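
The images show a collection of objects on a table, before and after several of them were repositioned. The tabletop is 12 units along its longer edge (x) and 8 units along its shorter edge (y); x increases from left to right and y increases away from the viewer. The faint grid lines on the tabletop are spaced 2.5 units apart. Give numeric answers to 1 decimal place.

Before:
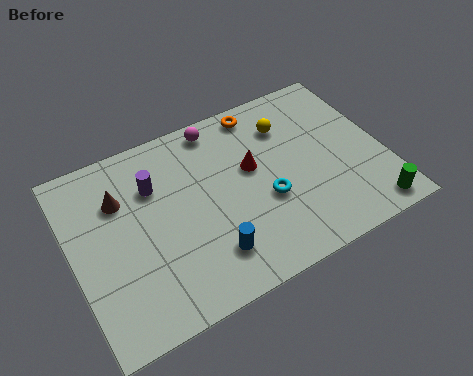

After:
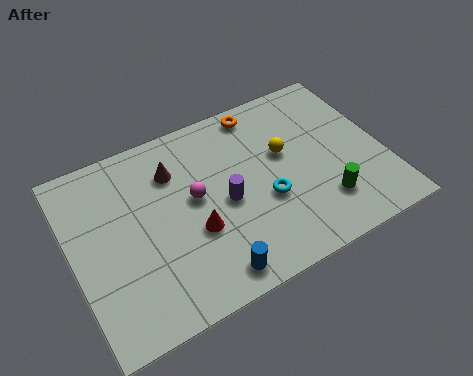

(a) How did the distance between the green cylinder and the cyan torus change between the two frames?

-1.9

They were about 4.3 units apart before and 2.4 after — 1.9 units closer together.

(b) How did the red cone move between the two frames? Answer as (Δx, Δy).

(-2.5, -1.7)

The red cone started near (7.0, 4.7) and ended near (4.5, 3.0).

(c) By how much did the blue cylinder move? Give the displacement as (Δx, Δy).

(-0.1, -0.8)

From the two frames, the blue cylinder sits at roughly (4.9, 1.8) before and (4.8, 1.0) after.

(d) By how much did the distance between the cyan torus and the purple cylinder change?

-3.1

Before: roughly 4.7 units apart; after: 1.6. That's 3.1 units closer together.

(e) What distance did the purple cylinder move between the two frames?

3.1

From (3.3, 5.6) to (5.8, 3.7), the purple cylinder covered √(2.5² + 1.9²) ≈ 3.1 units.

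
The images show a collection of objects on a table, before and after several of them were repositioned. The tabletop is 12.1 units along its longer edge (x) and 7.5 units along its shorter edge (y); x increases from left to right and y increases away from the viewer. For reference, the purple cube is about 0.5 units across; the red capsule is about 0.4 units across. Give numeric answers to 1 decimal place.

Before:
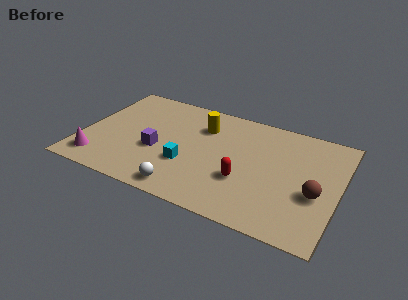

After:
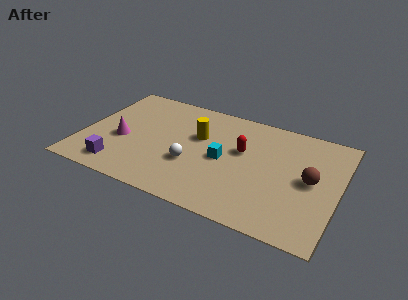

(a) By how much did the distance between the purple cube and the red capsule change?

+2.2

They were about 4.2 units apart before and 6.4 after — 2.2 units further apart.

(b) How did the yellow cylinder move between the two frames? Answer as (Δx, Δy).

(-0.1, -0.8)

The yellow cylinder started near (5.5, 5.5) and ended near (5.4, 4.7).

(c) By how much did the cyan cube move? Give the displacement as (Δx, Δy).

(1.6, 1.0)

The cyan cube was at about (5.1, 2.6) and moved to about (6.7, 3.6).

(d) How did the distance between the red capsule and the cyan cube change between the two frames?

-1.5

They were about 2.7 units apart before and 1.2 after — 1.5 units closer together.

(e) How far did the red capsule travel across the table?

1.9

The red capsule moved from about (7.8, 2.6) to (7.5, 4.5), a distance of √(0.3² + 1.9²) ≈ 1.9.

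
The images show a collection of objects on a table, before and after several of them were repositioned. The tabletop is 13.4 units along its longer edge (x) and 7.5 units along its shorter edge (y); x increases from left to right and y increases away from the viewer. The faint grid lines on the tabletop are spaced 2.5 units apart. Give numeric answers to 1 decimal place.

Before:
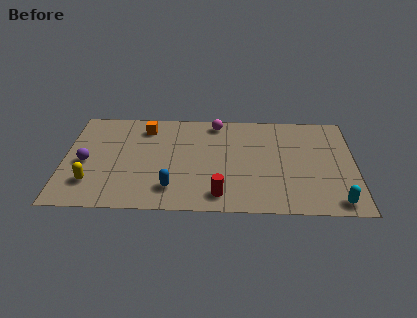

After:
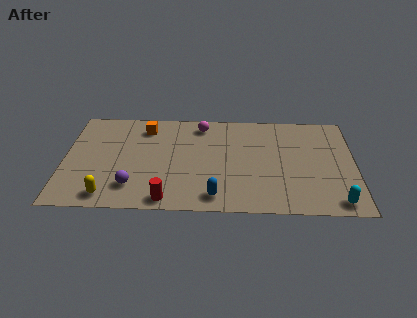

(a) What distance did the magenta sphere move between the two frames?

0.7

The magenta sphere moved from about (7.0, 6.6) to (6.3, 6.4), a distance of √(0.7² + 0.2²) ≈ 0.7.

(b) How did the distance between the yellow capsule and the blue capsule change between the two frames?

+1.2

Before: roughly 3.7 units apart; after: 4.9. That's 1.2 units further apart.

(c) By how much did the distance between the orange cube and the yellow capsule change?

+0.5

They were about 4.8 units apart before and 5.3 after — 0.5 units further apart.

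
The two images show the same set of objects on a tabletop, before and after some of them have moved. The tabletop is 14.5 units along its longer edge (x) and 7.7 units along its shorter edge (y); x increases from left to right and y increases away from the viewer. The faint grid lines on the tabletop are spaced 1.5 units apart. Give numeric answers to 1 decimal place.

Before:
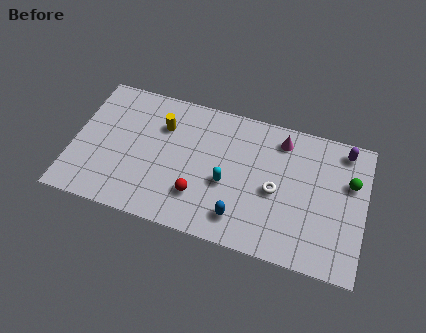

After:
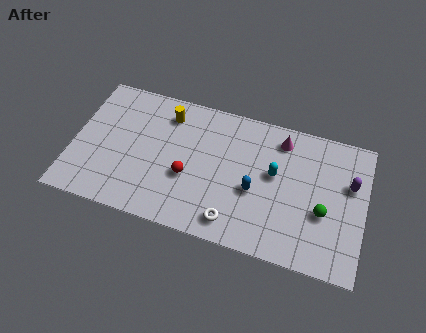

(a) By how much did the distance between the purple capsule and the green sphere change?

+0.5

They were about 1.7 units apart before and 2.2 after — 0.5 units further apart.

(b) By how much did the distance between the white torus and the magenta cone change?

+2.7

They were about 2.9 units apart before and 5.6 after — 2.7 units further apart.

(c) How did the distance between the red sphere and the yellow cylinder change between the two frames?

-0.5

The distance was about 4.0 in the first image and 3.5 in the second, so they moved 0.5 units closer together.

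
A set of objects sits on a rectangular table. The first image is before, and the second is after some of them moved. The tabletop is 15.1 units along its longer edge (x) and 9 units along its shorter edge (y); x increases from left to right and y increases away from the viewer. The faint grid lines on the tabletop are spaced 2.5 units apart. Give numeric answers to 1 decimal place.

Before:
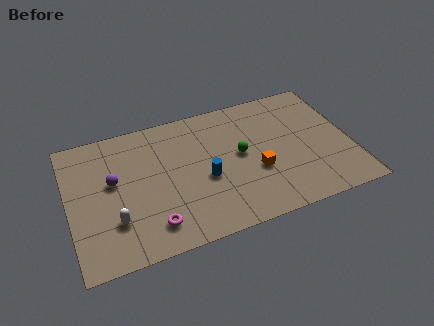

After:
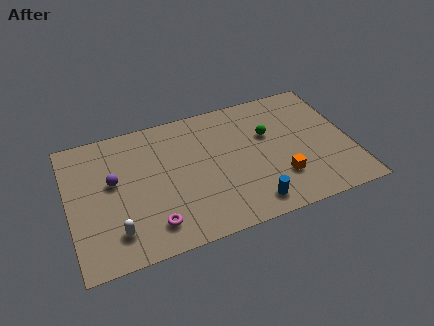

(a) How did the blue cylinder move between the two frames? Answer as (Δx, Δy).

(2.2, -2.5)

The blue cylinder started near (7.2, 3.8) and ended near (9.4, 1.3).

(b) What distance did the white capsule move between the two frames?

0.7

The white capsule moved from about (2.3, 2.6) to (2.3, 1.9), a distance of √(0.0² + 0.7²) ≈ 0.7.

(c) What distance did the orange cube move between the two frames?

1.5

From (9.9, 3.4) to (11.1, 2.5), the orange cube covered √(1.2² + 0.9²) ≈ 1.5 units.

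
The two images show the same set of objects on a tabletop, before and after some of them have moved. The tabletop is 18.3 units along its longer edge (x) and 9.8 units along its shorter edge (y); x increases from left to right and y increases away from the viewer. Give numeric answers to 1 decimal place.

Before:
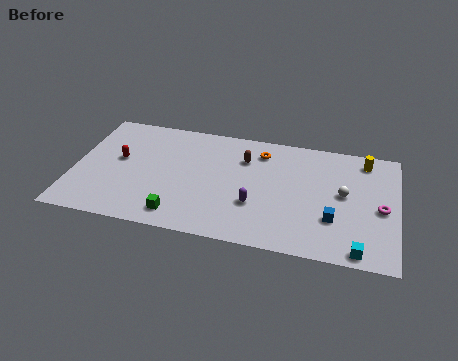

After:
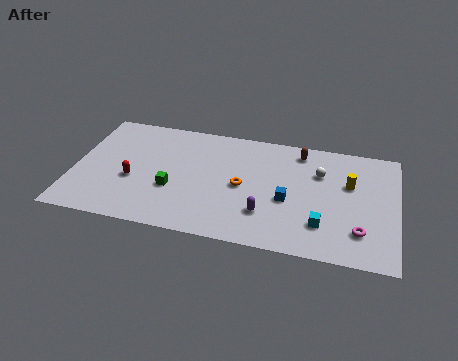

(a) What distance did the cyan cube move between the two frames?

2.6

From (16.3, 0.9) to (14.2, 2.5), the cyan cube covered √(2.1² + 1.6²) ≈ 2.6 units.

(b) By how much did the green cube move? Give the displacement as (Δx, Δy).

(-0.5, 2.1)

From the two frames, the green cube sits at roughly (6.2, 1.5) before and (5.7, 3.6) after.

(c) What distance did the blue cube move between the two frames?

2.8

From (14.8, 3.1) to (12.2, 4.1), the blue cube covered √(2.6² + 1.0²) ≈ 2.8 units.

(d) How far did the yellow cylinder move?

2.3

The yellow cylinder moved from about (16.4, 8.4) to (15.6, 6.2), a distance of √(0.8² + 2.2²) ≈ 2.3.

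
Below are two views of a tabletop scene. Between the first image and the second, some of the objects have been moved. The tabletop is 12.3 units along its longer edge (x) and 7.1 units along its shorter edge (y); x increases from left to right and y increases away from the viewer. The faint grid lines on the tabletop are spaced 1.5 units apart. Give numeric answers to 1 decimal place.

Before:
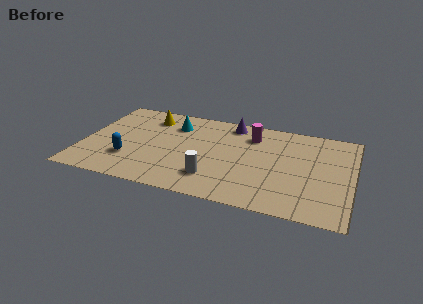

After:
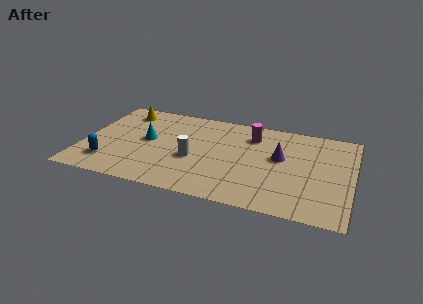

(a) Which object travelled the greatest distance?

the purple cone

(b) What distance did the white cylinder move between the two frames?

1.6

The white cylinder was near (6.1, 1.7) before and (5.1, 2.9) after, so it travelled √(1.0² + 1.2²) ≈ 1.6 units.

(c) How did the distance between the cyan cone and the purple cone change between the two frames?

+3.4

The distance was about 2.7 in the first image and 6.1 in the second, so they moved 3.4 units further apart.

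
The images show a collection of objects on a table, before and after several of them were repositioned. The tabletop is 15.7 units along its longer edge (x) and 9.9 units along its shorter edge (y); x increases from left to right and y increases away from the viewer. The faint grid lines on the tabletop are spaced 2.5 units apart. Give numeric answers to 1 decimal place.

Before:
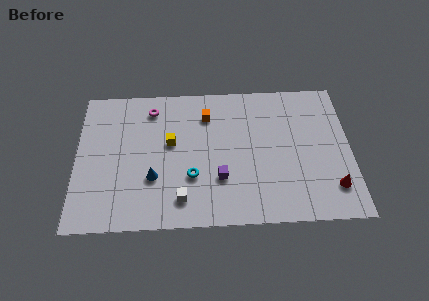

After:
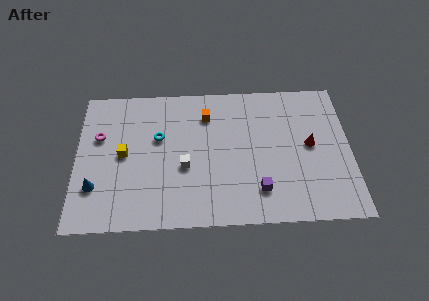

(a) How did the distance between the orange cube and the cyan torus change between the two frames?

-1.2

The distance was about 4.4 in the first image and 3.2 in the second, so they moved 1.2 units closer together.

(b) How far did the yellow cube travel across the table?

2.8

The yellow cube moved from about (5.4, 5.7) to (2.7, 5.0), a distance of √(2.7² + 0.7²) ≈ 2.8.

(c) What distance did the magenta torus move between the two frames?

3.6

The magenta torus moved from about (4.3, 8.2) to (1.3, 6.3), a distance of √(3.0² + 1.9²) ≈ 3.6.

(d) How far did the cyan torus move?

3.4

The cyan torus was near (6.6, 3.3) before and (4.7, 6.1) after, so it travelled √(1.9² + 2.8²) ≈ 3.4 units.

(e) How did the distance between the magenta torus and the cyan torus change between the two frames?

-2.0

They were about 5.4 units apart before and 3.4 after — 2.0 units closer together.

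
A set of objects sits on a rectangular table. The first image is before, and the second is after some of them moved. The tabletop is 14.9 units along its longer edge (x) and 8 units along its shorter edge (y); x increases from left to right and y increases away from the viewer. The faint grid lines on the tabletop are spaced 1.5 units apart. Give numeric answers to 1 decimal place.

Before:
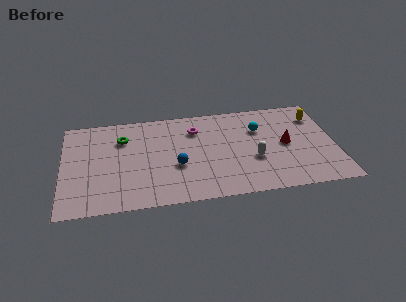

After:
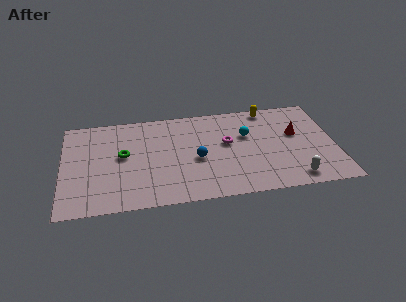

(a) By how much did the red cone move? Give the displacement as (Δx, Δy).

(0.6, 0.8)

The red cone started near (12.2, 4.0) and ended near (12.8, 4.8).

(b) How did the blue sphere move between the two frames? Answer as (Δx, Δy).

(1.1, 0.4)

The blue sphere started near (6.2, 3.1) and ended near (7.3, 3.5).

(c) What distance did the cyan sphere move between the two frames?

0.8

The cyan sphere moved from about (10.8, 5.5) to (10.1, 5.1), a distance of √(0.7² + 0.4²) ≈ 0.8.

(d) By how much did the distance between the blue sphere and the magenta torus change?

-1.1

They were about 3.1 units apart before and 2.0 after — 1.1 units closer together.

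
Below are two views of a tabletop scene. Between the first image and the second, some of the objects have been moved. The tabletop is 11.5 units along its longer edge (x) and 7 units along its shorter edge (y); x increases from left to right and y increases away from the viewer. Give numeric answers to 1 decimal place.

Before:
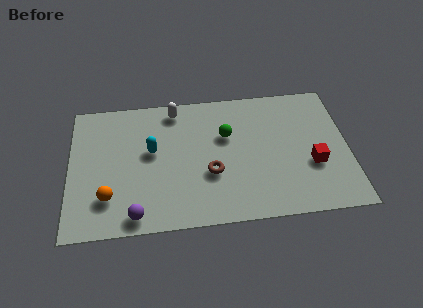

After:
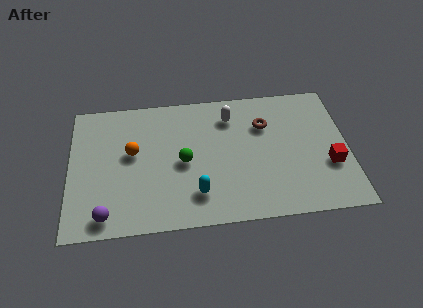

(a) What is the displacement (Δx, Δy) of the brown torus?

(2.3, 2.3)

From the two frames, the brown torus sits at roughly (5.8, 2.6) before and (8.1, 4.9) after.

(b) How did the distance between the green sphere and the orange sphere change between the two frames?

-3.4

They were about 5.6 units apart before and 2.2 after — 3.4 units closer together.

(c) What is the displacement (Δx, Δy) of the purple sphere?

(-1.2, 0.1)

From the two frames, the purple sphere sits at roughly (2.7, 0.8) before and (1.5, 0.9) after.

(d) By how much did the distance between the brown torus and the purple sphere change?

+4.1

They were about 3.6 units apart before and 7.7 after — 4.1 units further apart.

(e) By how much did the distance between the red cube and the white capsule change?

-1.6

Before: roughly 6.6 units apart; after: 5.0. That's 1.6 units closer together.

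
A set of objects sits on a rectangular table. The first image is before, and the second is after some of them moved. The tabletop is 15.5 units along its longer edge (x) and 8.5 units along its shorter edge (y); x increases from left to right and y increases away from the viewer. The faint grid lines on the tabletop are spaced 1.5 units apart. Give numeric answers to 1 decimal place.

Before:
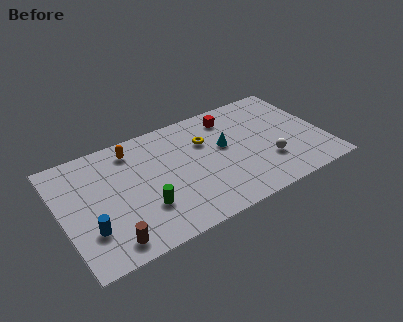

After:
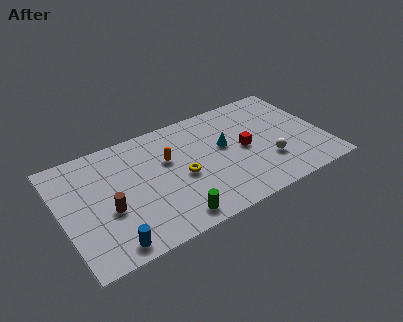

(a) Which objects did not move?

the white sphere and the cyan cone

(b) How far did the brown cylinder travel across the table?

2.2

The brown cylinder was near (2.4, 1.2) before and (2.6, 3.4) after, so it travelled √(0.2² + 2.2²) ≈ 2.2 units.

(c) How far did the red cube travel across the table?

2.8

From (10.4, 7.0) to (10.8, 4.2), the red cube covered √(0.4² + 2.8²) ≈ 2.8 units.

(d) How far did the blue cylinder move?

1.8

The blue cylinder was near (1.4, 2.5) before and (2.4, 1.0) after, so it travelled √(1.0² + 1.5²) ≈ 1.8 units.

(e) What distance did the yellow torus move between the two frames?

2.6

From (8.7, 5.8) to (7.0, 3.8), the yellow torus covered √(1.7² + 2.0²) ≈ 2.6 units.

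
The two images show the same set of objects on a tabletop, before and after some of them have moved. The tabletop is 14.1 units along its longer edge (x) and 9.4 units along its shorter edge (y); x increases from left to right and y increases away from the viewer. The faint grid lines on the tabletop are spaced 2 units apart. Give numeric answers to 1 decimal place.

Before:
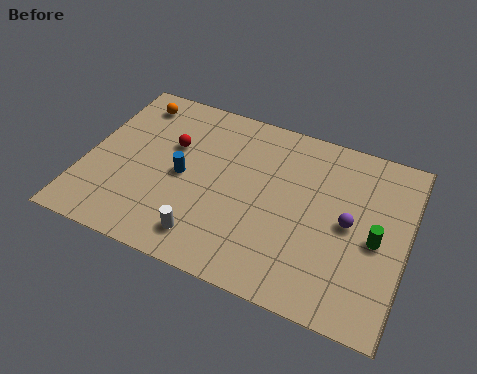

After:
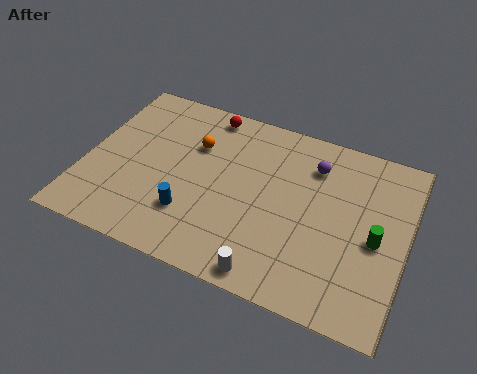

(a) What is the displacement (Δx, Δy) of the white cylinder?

(2.9, -0.7)

The white cylinder started near (5.7, 1.6) and ended near (8.6, 0.9).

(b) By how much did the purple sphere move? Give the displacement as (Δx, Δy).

(-1.8, 2.5)

The purple sphere was at about (11.6, 4.7) and moved to about (9.8, 7.2).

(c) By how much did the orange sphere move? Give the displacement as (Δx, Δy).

(3.0, -1.5)

From the two frames, the orange sphere sits at roughly (1.6, 7.9) before and (4.6, 6.4) after.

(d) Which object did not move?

the green cylinder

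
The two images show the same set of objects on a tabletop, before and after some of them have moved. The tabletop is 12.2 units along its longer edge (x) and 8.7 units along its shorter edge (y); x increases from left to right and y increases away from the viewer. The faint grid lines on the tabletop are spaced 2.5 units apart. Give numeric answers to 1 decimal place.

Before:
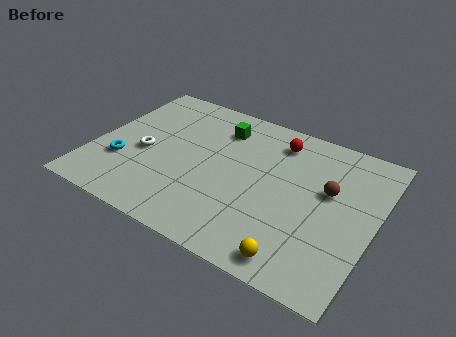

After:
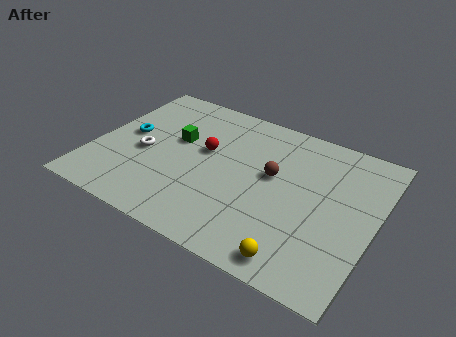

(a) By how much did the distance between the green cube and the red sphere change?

-1.2

They were about 2.5 units apart before and 1.3 after — 1.2 units closer together.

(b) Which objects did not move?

the yellow sphere and the white torus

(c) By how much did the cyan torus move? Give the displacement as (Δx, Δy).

(-0.1, 1.8)

The cyan torus was at about (1.4, 2.8) and moved to about (1.3, 4.6).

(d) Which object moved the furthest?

the red sphere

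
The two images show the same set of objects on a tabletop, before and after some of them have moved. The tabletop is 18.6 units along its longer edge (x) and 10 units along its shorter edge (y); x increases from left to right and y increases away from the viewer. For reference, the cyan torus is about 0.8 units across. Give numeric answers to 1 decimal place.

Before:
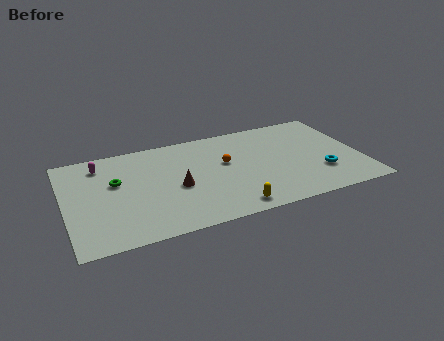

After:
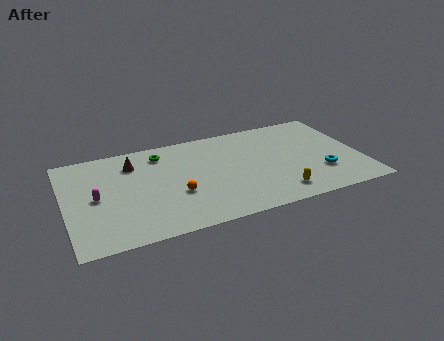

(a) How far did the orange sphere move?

4.0

The orange sphere was near (10.1, 5.9) before and (6.8, 3.7) after, so it travelled √(3.3² + 2.2²) ≈ 4.0 units.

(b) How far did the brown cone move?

4.1

From (6.9, 4.4) to (4.4, 7.7), the brown cone covered √(2.5² + 3.3²) ≈ 4.1 units.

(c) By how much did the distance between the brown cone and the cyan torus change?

+3.3

The distance was about 9.1 in the first image and 12.4 in the second, so they moved 3.3 units further apart.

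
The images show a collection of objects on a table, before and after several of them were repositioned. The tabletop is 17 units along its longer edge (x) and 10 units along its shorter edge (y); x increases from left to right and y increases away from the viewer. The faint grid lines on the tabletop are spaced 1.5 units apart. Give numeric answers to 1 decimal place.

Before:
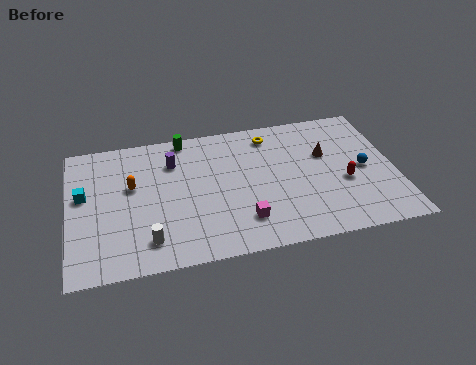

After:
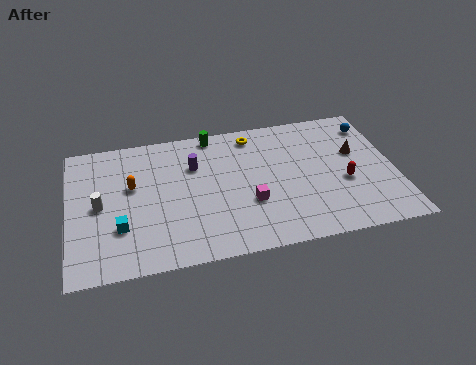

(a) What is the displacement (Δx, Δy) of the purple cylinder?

(1.1, -0.5)

The purple cylinder was at about (5.5, 7.4) and moved to about (6.6, 6.9).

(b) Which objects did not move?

the orange capsule and the red capsule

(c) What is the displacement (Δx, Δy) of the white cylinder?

(-2.4, 3.0)

The white cylinder was at about (4.0, 1.9) and moved to about (1.6, 4.9).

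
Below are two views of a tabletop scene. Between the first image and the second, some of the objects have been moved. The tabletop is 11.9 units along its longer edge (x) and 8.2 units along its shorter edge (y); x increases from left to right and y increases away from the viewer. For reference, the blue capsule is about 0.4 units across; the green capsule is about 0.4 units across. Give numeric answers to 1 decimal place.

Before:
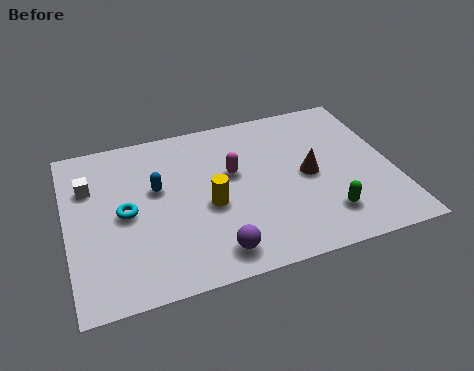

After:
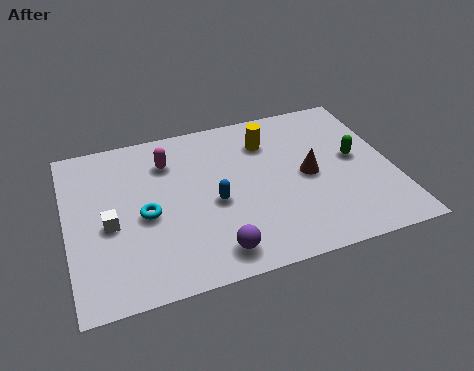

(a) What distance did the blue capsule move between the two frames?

2.4

From (3.3, 4.9) to (5.3, 3.6), the blue capsule covered √(2.0² + 1.3²) ≈ 2.4 units.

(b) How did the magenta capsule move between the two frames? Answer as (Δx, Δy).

(-2.3, 1.3)

The magenta capsule started near (6.1, 4.9) and ended near (3.8, 6.2).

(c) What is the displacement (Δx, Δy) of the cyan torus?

(0.7, -0.3)

From the two frames, the cyan torus sits at roughly (2.1, 4.0) before and (2.8, 3.7) after.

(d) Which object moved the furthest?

the yellow cylinder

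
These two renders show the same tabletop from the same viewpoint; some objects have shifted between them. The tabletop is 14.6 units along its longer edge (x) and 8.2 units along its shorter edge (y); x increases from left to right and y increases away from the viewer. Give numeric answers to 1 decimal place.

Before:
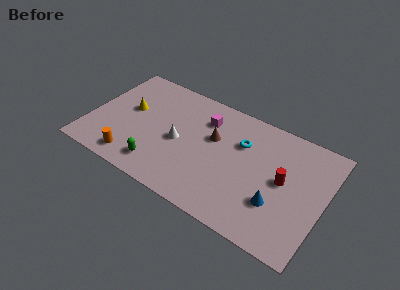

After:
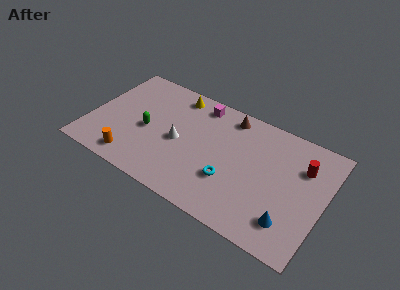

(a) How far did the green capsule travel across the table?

2.5

From (4.7, 1.5) to (3.6, 3.7), the green capsule covered √(1.1² + 2.2²) ≈ 2.5 units.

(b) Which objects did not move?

the white cone and the orange cylinder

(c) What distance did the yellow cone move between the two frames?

3.5

From (2.3, 4.7) to (4.9, 7.1), the yellow cone covered √(2.6² + 2.4²) ≈ 3.5 units.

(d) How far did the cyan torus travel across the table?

2.9

From (9.3, 5.6) to (9.0, 2.7), the cyan torus covered √(0.3² + 2.9²) ≈ 2.9 units.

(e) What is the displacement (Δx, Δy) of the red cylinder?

(1.0, 1.5)

The red cylinder started near (12.1, 4.3) and ended near (13.1, 5.8).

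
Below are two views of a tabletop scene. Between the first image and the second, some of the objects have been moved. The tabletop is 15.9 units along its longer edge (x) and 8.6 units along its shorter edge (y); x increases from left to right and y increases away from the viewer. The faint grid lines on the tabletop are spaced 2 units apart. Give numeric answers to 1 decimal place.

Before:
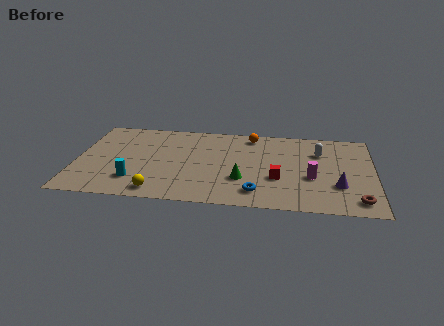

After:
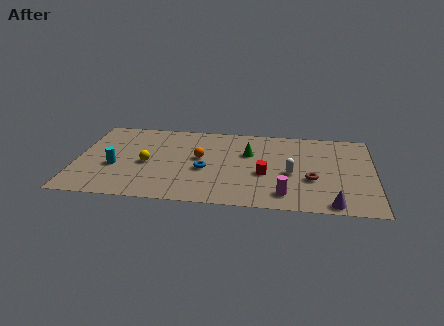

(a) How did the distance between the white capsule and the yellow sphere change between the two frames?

-2.2

They were about 9.9 units apart before and 7.7 after — 2.2 units closer together.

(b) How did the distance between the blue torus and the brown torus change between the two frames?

+0.4

Before: roughly 5.3 units apart; after: 5.7. That's 0.4 units further apart.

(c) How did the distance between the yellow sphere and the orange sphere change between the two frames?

-5.1

They were about 8.0 units apart before and 2.9 after — 5.1 units closer together.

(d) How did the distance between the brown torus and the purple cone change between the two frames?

+0.9

The distance was about 1.7 in the first image and 2.6 in the second, so they moved 0.9 units further apart.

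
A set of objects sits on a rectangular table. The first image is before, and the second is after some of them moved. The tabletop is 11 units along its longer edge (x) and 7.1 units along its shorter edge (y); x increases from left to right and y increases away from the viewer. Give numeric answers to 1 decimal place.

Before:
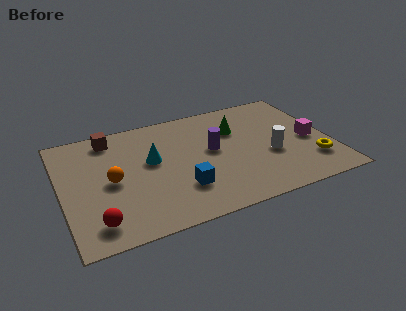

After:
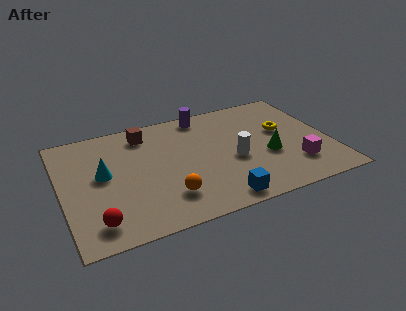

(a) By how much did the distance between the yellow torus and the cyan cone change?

+0.7

The distance was about 6.8 in the first image and 7.5 in the second, so they moved 0.7 units further apart.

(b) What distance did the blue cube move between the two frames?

1.8

The blue cube was near (4.7, 2.0) before and (6.1, 0.8) after, so it travelled √(1.4² + 1.2²) ≈ 1.8 units.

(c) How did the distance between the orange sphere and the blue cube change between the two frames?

-0.8

They were about 3.0 units apart before and 2.2 after — 0.8 units closer together.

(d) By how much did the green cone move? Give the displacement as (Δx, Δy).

(1.1, -2.1)

The green cone was at about (7.3, 4.9) and moved to about (8.4, 2.8).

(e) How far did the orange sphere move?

2.7

The orange sphere was near (2.0, 3.4) before and (4.1, 1.7) after, so it travelled √(2.1² + 1.7²) ≈ 2.7 units.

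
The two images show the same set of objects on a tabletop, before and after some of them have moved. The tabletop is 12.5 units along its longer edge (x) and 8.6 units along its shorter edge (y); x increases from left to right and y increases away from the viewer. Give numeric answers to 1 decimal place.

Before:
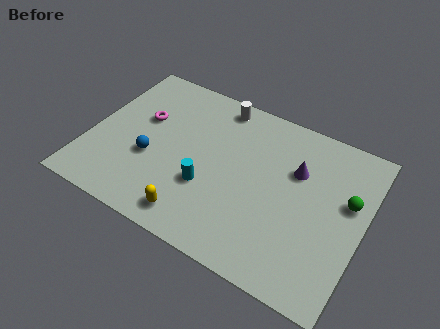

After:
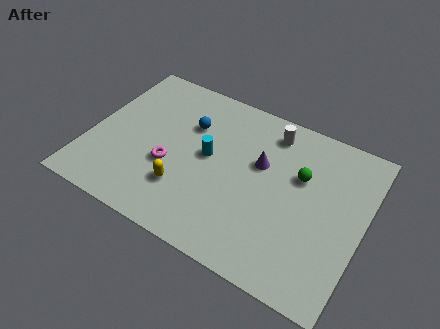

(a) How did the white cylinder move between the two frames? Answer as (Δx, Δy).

(2.5, -0.4)

The white cylinder started near (5.4, 7.6) and ended near (7.9, 7.2).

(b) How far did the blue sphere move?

3.0

The blue sphere moved from about (2.9, 3.3) to (4.3, 5.9), a distance of √(1.4² + 2.6²) ≈ 3.0.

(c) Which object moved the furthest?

the blue sphere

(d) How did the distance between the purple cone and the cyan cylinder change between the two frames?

-2.2

The distance was about 4.6 in the first image and 2.4 in the second, so they moved 2.2 units closer together.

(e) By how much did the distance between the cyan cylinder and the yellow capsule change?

+0.5

They were about 1.8 units apart before and 2.3 after — 0.5 units further apart.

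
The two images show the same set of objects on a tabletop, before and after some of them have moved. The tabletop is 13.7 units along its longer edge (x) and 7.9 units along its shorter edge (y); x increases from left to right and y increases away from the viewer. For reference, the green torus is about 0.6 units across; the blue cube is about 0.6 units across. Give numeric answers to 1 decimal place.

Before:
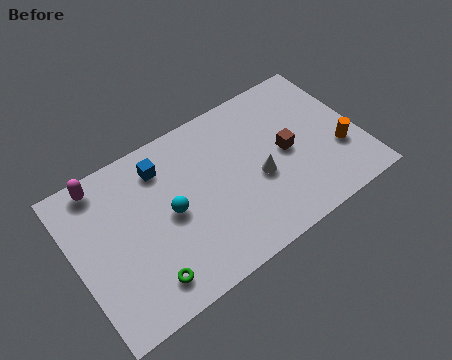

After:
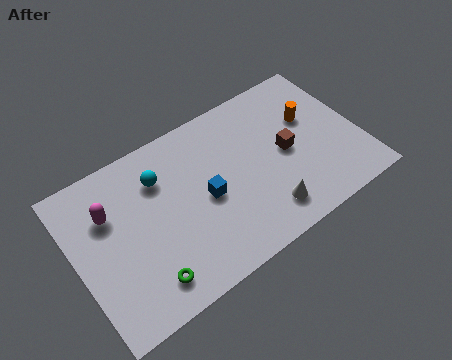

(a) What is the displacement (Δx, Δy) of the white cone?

(0.0, -1.8)

From the two frames, the white cone sits at roughly (8.7, 3.3) before and (8.7, 1.5) after.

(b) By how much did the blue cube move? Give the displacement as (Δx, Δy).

(1.7, -2.6)

The blue cube started near (4.5, 6.3) and ended near (6.2, 3.7).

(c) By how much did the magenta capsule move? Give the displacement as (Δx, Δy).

(0.1, -1.6)

The magenta capsule was at about (1.7, 7.0) and moved to about (1.8, 5.4).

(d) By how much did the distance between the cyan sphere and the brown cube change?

+0.5

They were about 5.7 units apart before and 6.2 after — 0.5 units further apart.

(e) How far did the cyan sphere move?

1.9

The cyan sphere was near (4.5, 3.9) before and (4.3, 5.8) after, so it travelled √(0.2² + 1.9²) ≈ 1.9 units.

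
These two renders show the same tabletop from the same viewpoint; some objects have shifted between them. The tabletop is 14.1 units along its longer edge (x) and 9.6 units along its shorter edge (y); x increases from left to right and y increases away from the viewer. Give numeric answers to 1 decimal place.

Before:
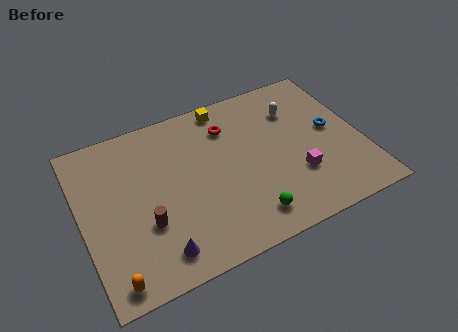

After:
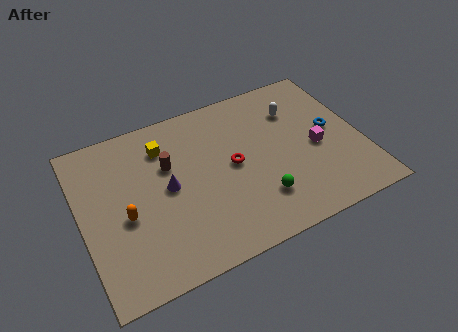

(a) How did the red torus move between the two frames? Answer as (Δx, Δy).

(-0.1, -2.4)

The red torus started near (7.7, 7.3) and ended near (7.6, 4.9).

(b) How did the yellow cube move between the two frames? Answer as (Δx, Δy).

(-3.3, -1.2)

The yellow cube started near (7.7, 8.6) and ended near (4.4, 7.4).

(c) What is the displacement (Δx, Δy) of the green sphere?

(0.7, 0.8)

From the two frames, the green sphere sits at roughly (7.9, 1.6) before and (8.6, 2.4) after.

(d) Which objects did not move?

the white capsule and the blue torus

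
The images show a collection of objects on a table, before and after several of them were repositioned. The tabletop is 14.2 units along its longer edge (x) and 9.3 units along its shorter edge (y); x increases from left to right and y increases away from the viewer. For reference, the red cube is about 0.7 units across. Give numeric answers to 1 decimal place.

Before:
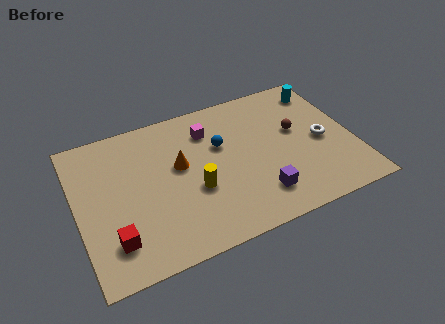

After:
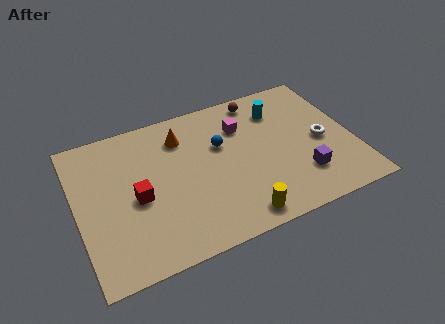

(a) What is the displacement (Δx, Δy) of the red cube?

(1.4, 2.1)

From the two frames, the red cube sits at roughly (1.6, 2.1) before and (3.0, 4.2) after.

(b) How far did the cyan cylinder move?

2.5

The cyan cylinder was near (13.1, 7.7) before and (10.7, 7.1) after, so it travelled √(2.4² + 0.6²) ≈ 2.5 units.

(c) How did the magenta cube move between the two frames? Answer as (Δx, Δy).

(1.7, -0.4)

The magenta cube was at about (7.0, 7.1) and moved to about (8.7, 6.7).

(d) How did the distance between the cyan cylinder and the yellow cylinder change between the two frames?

-1.6

Before: roughly 8.3 units apart; after: 6.7. That's 1.6 units closer together.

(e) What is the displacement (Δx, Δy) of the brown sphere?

(-1.6, 2.8)

The brown sphere started near (11.4, 5.4) and ended near (9.8, 8.2).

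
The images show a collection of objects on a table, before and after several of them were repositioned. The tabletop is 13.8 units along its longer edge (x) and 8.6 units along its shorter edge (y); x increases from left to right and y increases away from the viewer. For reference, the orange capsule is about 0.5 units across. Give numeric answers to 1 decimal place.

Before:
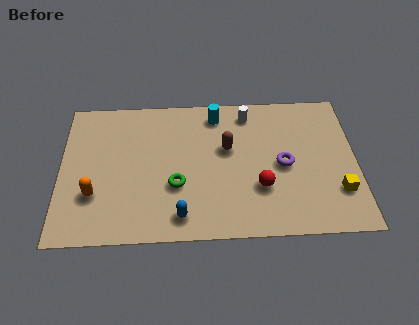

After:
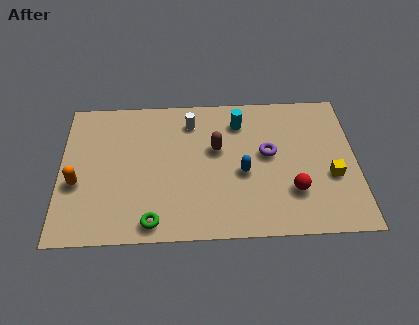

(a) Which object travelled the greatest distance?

the blue capsule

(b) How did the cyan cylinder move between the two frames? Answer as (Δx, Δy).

(1.1, -0.5)

The cyan cylinder started near (7.3, 7.3) and ended near (8.4, 6.8).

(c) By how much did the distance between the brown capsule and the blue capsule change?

-2.6

Before: roughly 4.5 units apart; after: 1.9. That's 2.6 units closer together.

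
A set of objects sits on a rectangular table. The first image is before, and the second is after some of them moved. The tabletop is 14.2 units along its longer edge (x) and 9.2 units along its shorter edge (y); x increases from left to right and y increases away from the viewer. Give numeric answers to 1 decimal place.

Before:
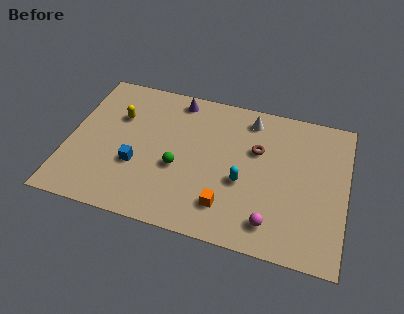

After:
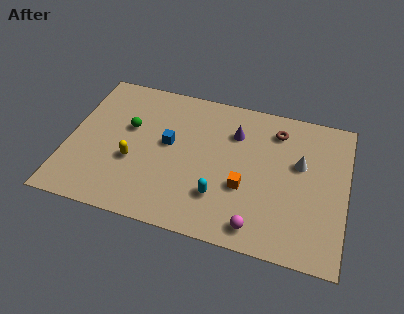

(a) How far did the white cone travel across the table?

3.5

The white cone was near (9.1, 7.8) before and (11.8, 5.6) after, so it travelled √(2.7² + 2.2²) ≈ 3.5 units.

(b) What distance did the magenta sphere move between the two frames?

0.8

The magenta sphere moved from about (10.6, 1.6) to (9.9, 1.2), a distance of √(0.7² + 0.4²) ≈ 0.8.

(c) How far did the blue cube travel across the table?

2.3

From (3.6, 3.3) to (5.1, 5.1), the blue cube covered √(1.5² + 1.8²) ≈ 2.3 units.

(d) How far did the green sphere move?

3.3

From (5.7, 3.7) to (3.0, 5.6), the green sphere covered √(2.7² + 1.9²) ≈ 3.3 units.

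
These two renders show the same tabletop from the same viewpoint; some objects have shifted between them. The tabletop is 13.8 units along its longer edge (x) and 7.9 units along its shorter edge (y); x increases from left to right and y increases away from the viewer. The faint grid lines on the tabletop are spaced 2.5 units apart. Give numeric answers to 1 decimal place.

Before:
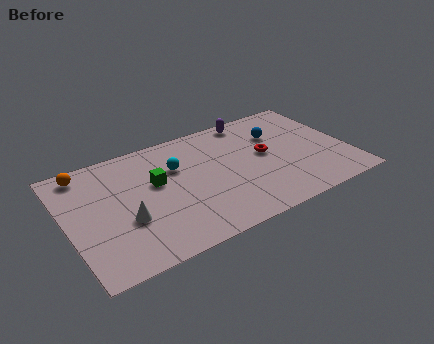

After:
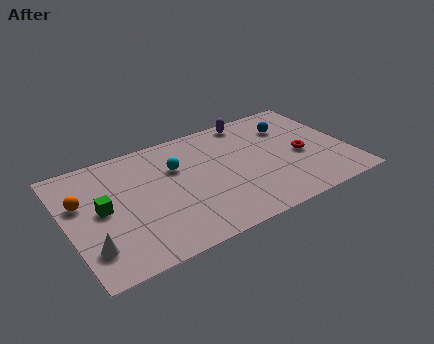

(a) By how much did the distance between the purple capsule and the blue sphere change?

+0.3

They were about 1.9 units apart before and 2.2 after — 0.3 units further apart.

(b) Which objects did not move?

the purple capsule and the cyan sphere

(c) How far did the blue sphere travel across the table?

0.8

The blue sphere was near (10.6, 5.5) before and (11.3, 5.8) after, so it travelled √(0.7² + 0.3²) ≈ 0.8 units.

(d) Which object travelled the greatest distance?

the green cube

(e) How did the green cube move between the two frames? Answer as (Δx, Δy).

(-2.7, -0.6)

The green cube started near (4.4, 4.7) and ended near (1.7, 4.1).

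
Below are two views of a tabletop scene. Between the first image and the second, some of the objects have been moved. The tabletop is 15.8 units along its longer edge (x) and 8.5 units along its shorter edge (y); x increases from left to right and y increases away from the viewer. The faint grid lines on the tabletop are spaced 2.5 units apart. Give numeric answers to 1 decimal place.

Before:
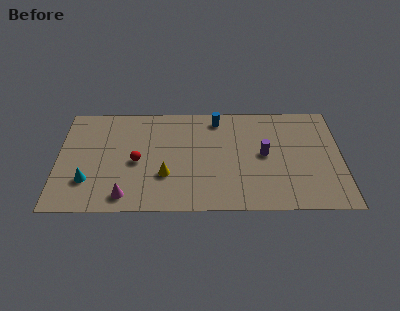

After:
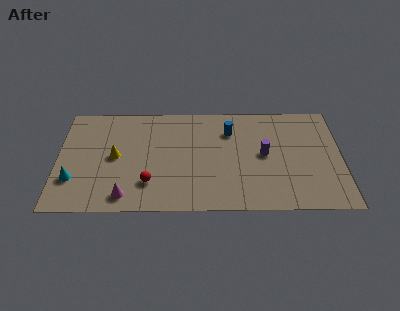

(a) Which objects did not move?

the magenta cone and the purple cylinder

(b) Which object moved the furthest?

the yellow cone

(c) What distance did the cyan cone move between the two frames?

0.8

The cyan cone moved from about (1.7, 2.4) to (0.9, 2.5), a distance of √(0.8² + 0.1²) ≈ 0.8.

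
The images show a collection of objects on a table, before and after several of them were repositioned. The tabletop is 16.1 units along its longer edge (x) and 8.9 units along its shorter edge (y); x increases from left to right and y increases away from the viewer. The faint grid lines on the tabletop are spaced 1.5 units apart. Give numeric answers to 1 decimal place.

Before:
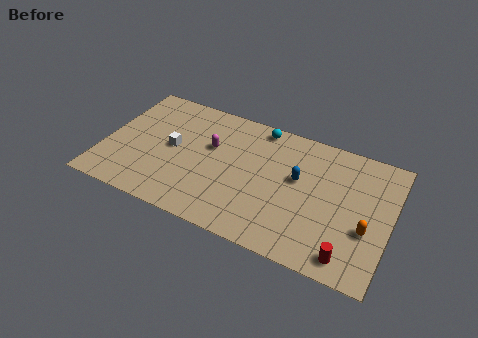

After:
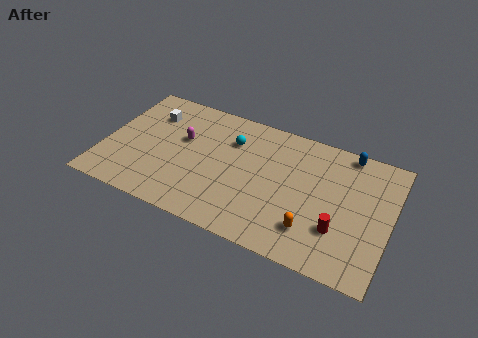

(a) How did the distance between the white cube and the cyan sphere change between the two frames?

-1.0

The distance was about 5.7 in the first image and 4.7 in the second, so they moved 1.0 units closer together.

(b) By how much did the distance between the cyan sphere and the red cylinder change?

-1.5

Before: roughly 8.9 units apart; after: 7.4. That's 1.5 units closer together.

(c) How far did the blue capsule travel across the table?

3.8

The blue capsule moved from about (10.9, 5.2) to (13.4, 8.1), a distance of √(2.5² + 2.9²) ≈ 3.8.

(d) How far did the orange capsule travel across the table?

3.1

The orange capsule moved from about (14.9, 3.3) to (12.0, 2.1), a distance of √(2.9² + 1.2²) ≈ 3.1.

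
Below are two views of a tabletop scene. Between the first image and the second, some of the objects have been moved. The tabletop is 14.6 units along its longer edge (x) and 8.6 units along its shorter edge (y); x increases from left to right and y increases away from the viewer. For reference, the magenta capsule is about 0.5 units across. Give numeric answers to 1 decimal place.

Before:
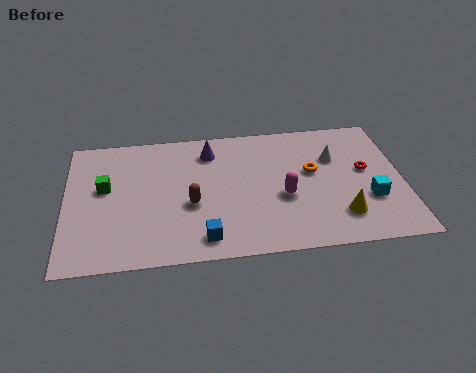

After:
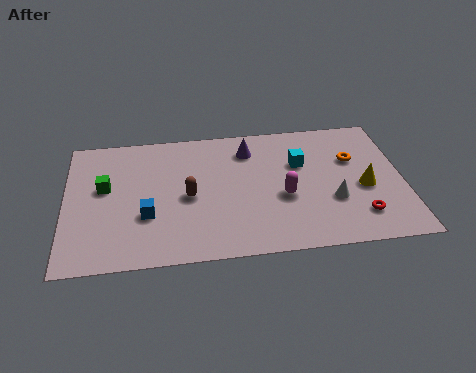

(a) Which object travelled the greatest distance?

the cyan cube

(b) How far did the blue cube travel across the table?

2.9

The blue cube moved from about (5.9, 1.3) to (3.5, 3.0), a distance of √(2.4² + 1.7²) ≈ 2.9.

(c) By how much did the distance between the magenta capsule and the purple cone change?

-1.0

The distance was about 4.6 in the first image and 3.6 in the second, so they moved 1.0 units closer together.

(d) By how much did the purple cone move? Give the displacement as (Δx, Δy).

(1.7, -0.1)

From the two frames, the purple cone sits at roughly (6.3, 6.9) before and (8.0, 6.8) after.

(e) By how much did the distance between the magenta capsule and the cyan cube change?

-1.5

The distance was about 3.7 in the first image and 2.2 in the second, so they moved 1.5 units closer together.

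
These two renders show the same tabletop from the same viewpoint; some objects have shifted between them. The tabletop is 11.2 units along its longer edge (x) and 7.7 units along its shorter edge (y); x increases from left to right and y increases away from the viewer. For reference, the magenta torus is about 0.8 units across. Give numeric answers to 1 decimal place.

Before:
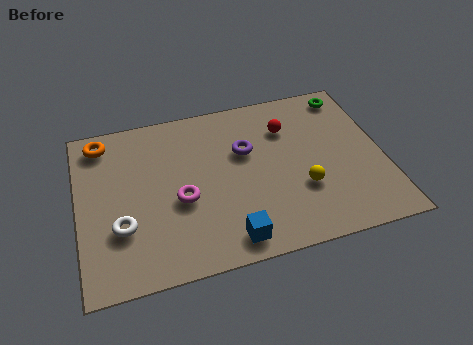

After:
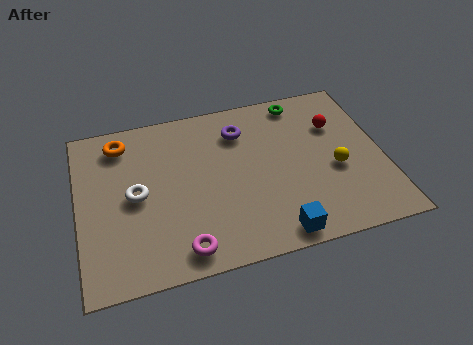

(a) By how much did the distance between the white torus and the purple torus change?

-0.8

Before: roughly 5.3 units apart; after: 4.5. That's 0.8 units closer together.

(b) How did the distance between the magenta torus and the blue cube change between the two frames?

+0.7

The distance was about 2.7 in the first image and 3.4 in the second, so they moved 0.7 units further apart.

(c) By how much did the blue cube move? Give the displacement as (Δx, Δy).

(1.7, -0.2)

The blue cube started near (5.3, 1.0) and ended near (7.0, 0.8).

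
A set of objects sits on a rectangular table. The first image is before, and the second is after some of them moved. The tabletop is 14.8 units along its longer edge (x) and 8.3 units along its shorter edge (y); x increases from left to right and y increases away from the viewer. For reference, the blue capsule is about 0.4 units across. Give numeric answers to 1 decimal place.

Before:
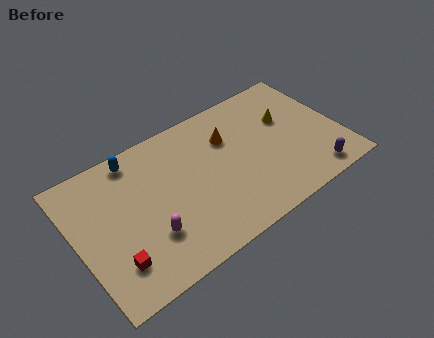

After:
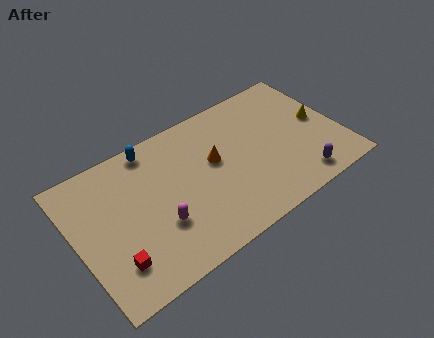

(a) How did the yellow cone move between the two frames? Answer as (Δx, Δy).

(1.7, -1.0)

The yellow cone was at about (12.1, 5.3) and moved to about (13.8, 4.3).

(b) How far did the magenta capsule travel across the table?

0.7

The magenta capsule moved from about (3.7, 2.5) to (4.3, 2.8), a distance of √(0.6² + 0.3²) ≈ 0.7.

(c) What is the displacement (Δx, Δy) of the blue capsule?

(1.0, 0.1)

From the two frames, the blue capsule sits at roughly (3.7, 7.3) before and (4.7, 7.4) after.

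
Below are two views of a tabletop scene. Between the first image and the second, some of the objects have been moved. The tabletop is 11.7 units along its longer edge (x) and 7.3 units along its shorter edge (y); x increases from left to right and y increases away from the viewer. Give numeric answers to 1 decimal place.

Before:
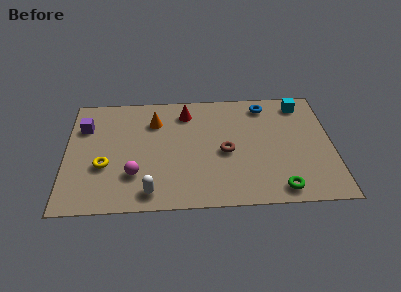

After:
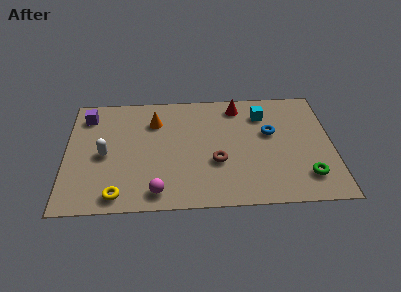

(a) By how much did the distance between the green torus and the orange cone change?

+0.6

They were about 7.0 units apart before and 7.6 after — 0.6 units further apart.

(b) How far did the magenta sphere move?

1.5

The magenta sphere was near (3.0, 2.1) before and (4.0, 1.0) after, so it travelled √(1.0² + 1.1²) ≈ 1.5 units.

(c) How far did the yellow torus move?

1.9

The yellow torus was near (1.7, 2.7) before and (2.3, 0.9) after, so it travelled √(0.6² + 1.8²) ≈ 1.9 units.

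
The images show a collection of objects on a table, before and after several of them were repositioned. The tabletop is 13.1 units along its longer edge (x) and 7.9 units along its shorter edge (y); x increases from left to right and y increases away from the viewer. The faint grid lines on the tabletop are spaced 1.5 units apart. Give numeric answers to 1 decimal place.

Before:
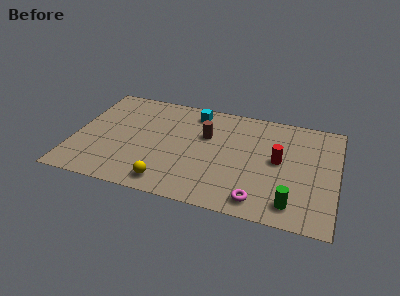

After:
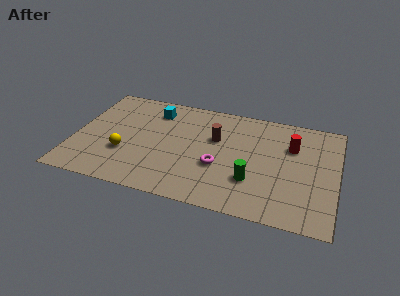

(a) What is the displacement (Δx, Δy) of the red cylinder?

(0.6, 1.2)

The red cylinder started near (10.2, 4.2) and ended near (10.8, 5.4).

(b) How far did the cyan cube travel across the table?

2.0

The cyan cube moved from about (5.8, 6.7) to (3.8, 6.3), a distance of √(2.0² + 0.4²) ≈ 2.0.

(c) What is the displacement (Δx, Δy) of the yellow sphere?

(-2.3, 1.6)

From the two frames, the yellow sphere sits at roughly (4.9, 1.1) before and (2.6, 2.7) after.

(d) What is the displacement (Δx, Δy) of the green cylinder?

(-2.0, 1.1)

From the two frames, the green cylinder sits at roughly (11.0, 1.3) before and (9.0, 2.4) after.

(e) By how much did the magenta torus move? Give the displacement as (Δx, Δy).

(-2.1, 1.9)

The magenta torus was at about (9.4, 1.1) and moved to about (7.3, 3.0).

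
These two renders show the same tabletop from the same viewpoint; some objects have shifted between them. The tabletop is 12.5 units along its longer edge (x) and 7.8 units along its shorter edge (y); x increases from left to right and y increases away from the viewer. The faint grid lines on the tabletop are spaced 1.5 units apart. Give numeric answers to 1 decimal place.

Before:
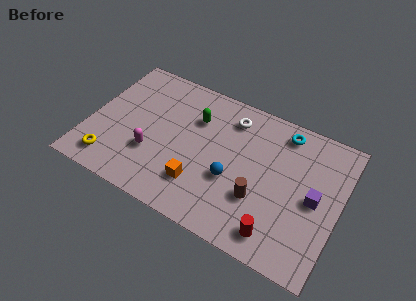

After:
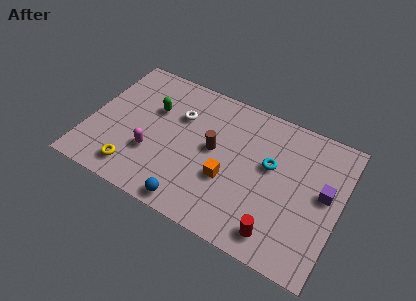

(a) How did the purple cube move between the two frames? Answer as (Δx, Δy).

(0.4, 0.5)

The purple cube started near (11.3, 3.8) and ended near (11.7, 4.3).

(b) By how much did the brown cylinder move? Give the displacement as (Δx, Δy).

(-2.5, 1.6)

The brown cylinder was at about (8.7, 2.6) and moved to about (6.2, 4.2).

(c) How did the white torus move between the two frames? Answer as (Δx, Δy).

(-2.5, -1.0)

From the two frames, the white torus sits at roughly (6.8, 6.3) before and (4.3, 5.3) after.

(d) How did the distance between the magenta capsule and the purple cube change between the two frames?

+0.5

Before: roughly 8.1 units apart; after: 8.6. That's 0.5 units further apart.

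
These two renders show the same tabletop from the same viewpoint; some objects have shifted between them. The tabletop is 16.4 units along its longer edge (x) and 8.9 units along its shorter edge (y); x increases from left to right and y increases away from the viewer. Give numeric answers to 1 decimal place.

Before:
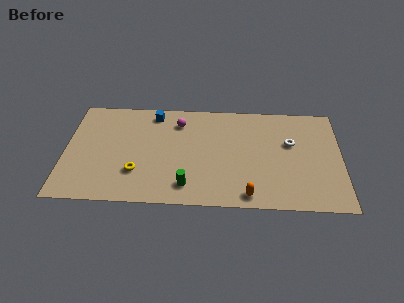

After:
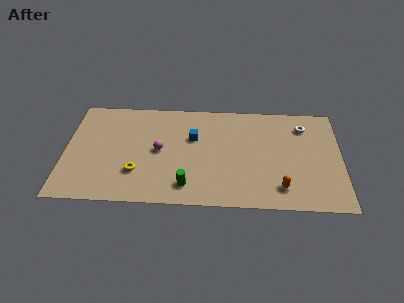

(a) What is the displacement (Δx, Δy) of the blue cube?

(2.4, -2.0)

The blue cube started near (5.2, 7.7) and ended near (7.6, 5.7).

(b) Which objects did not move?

the green cylinder and the yellow torus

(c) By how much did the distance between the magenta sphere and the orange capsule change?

+0.4

They were about 7.3 units apart before and 7.7 after — 0.4 units further apart.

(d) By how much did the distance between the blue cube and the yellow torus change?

-0.7

Before: roughly 5.2 units apart; after: 4.5. That's 0.7 units closer together.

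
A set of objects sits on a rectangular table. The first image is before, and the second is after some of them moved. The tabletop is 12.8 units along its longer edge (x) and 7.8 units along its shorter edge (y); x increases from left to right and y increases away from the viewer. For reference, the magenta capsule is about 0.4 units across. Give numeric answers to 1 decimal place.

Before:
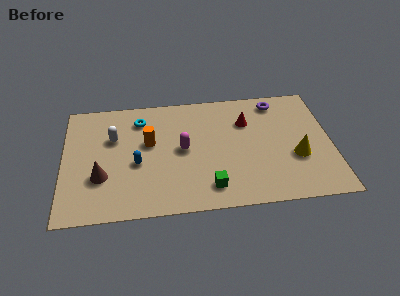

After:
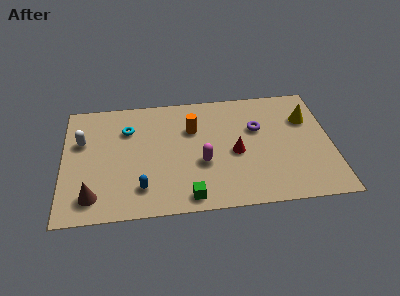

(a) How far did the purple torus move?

2.0

The purple torus was near (10.3, 6.7) before and (9.3, 5.0) after, so it travelled √(1.0² + 1.7²) ≈ 2.0 units.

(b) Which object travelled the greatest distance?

the yellow cone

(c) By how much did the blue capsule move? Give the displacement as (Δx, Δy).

(0.2, -1.6)

The blue capsule was at about (3.5, 3.3) and moved to about (3.7, 1.7).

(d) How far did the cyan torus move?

0.8

The cyan torus was near (3.7, 6.2) before and (3.1, 5.6) after, so it travelled √(0.6² + 0.6²) ≈ 0.8 units.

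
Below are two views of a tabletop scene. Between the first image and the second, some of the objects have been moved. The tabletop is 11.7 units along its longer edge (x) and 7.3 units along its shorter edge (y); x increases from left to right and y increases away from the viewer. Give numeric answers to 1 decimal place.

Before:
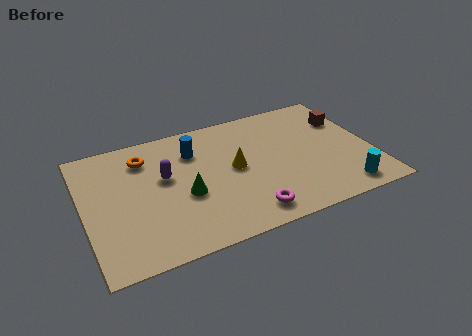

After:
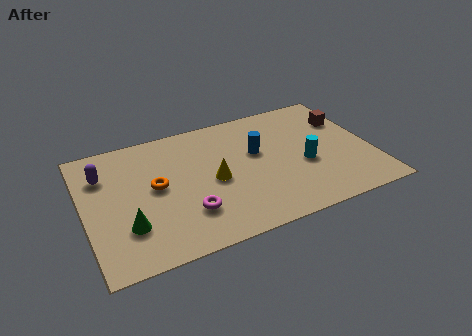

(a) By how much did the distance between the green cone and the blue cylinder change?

+3.5

The distance was about 2.5 in the first image and 6.0 in the second, so they moved 3.5 units further apart.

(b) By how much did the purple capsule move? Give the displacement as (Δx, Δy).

(-2.4, 1.0)

The purple capsule was at about (3.3, 4.3) and moved to about (0.9, 5.3).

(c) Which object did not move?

the brown cube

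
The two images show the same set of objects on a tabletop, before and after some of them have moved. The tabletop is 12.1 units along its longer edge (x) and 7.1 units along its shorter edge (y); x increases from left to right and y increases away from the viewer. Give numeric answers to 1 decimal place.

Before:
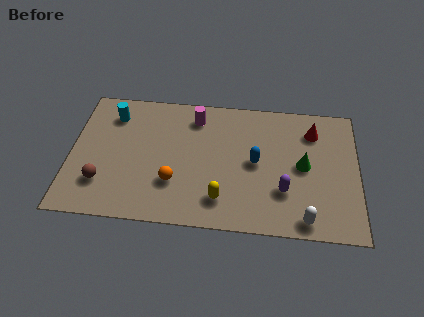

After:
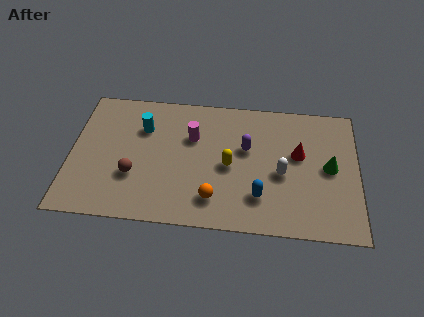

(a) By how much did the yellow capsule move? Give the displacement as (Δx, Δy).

(0.3, 1.8)

From the two frames, the yellow capsule sits at roughly (6.4, 1.5) before and (6.7, 3.3) after.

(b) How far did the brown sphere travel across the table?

1.4

From (1.4, 1.9) to (2.7, 2.4), the brown sphere covered √(1.3² + 0.5²) ≈ 1.4 units.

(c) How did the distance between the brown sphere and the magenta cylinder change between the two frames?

-2.1

Before: roughly 5.4 units apart; after: 3.3. That's 2.1 units closer together.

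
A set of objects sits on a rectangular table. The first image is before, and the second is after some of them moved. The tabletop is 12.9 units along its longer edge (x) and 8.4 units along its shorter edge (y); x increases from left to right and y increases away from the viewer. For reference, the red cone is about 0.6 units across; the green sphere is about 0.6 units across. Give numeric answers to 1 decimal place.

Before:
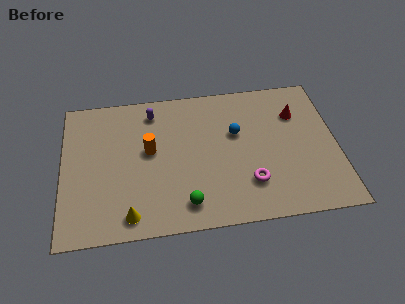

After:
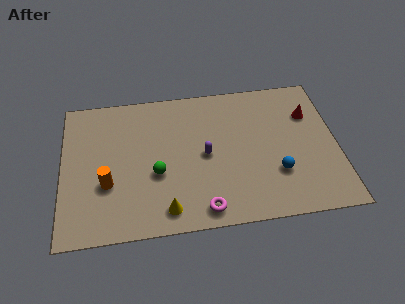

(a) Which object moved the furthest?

the purple capsule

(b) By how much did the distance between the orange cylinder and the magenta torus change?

-0.4

They were about 5.2 units apart before and 4.8 after — 0.4 units closer together.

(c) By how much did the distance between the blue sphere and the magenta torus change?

+0.8

Before: roughly 3.0 units apart; after: 3.8. That's 0.8 units further apart.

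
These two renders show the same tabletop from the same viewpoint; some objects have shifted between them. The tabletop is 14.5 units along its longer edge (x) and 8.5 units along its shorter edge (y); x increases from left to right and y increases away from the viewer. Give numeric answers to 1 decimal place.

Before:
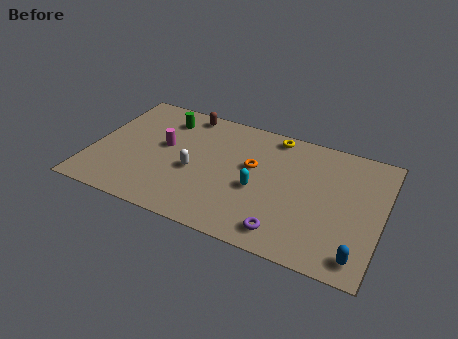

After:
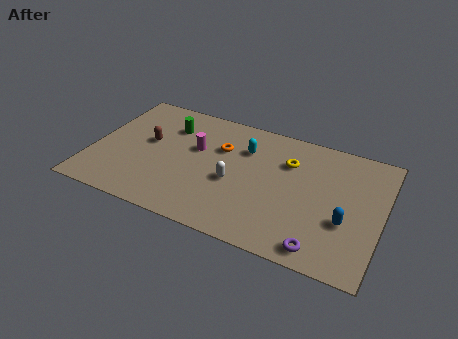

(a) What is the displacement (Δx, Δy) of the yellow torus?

(0.9, -1.6)

The yellow torus was at about (8.8, 7.6) and moved to about (9.7, 6.0).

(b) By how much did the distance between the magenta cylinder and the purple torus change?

+0.5

Before: roughly 7.4 units apart; after: 7.9. That's 0.5 units further apart.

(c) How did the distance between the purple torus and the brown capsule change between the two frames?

+1.4

Before: roughly 8.5 units apart; after: 9.9. That's 1.4 units further apart.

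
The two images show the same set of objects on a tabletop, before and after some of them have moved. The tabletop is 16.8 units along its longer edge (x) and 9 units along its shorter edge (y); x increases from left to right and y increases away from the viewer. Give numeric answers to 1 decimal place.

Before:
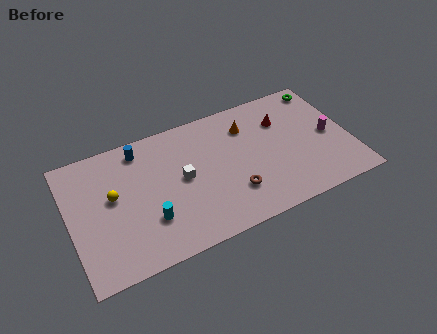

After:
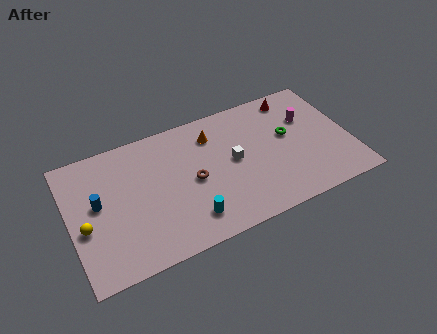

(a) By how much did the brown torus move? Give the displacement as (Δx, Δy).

(-2.2, 1.8)

From the two frames, the brown torus sits at roughly (9.5, 2.5) before and (7.3, 4.3) after.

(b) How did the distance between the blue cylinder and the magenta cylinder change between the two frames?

+1.2

The distance was about 11.6 in the first image and 12.8 in the second, so they moved 1.2 units further apart.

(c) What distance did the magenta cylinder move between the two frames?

2.0

The magenta cylinder moved from about (15.6, 4.3) to (14.5, 6.0), a distance of √(1.1² + 1.7²) ≈ 2.0.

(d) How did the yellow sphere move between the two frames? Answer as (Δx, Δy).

(-1.8, -1.4)

The yellow sphere started near (2.6, 5.1) and ended near (0.8, 3.7).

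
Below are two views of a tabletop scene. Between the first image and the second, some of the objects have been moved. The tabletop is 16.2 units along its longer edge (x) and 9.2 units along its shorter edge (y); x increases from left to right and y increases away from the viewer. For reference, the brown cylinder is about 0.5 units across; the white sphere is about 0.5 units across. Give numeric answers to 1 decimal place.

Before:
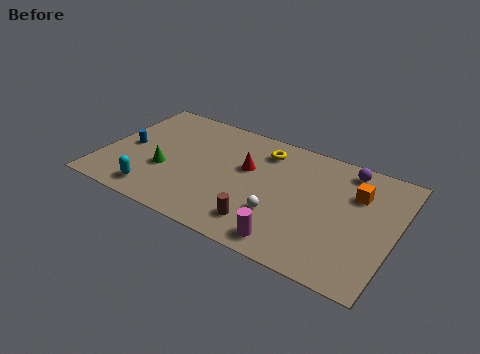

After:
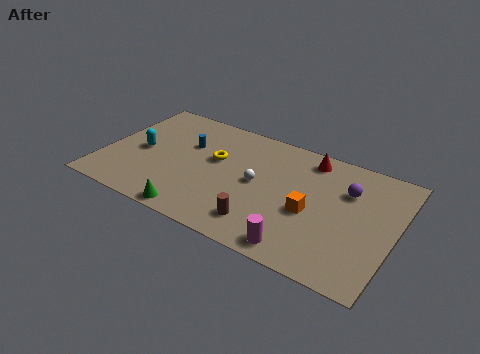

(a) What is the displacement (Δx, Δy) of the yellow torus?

(-2.5, -1.9)

From the two frames, the yellow torus sits at roughly (8.6, 7.4) before and (6.1, 5.5) after.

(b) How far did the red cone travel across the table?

3.9

From (7.9, 5.6) to (11.1, 7.9), the red cone covered √(3.2² + 2.3²) ≈ 3.9 units.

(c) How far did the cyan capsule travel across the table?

3.3

The cyan capsule moved from about (3.3, 1.4) to (2.0, 4.4), a distance of √(1.3² + 3.0²) ≈ 3.3.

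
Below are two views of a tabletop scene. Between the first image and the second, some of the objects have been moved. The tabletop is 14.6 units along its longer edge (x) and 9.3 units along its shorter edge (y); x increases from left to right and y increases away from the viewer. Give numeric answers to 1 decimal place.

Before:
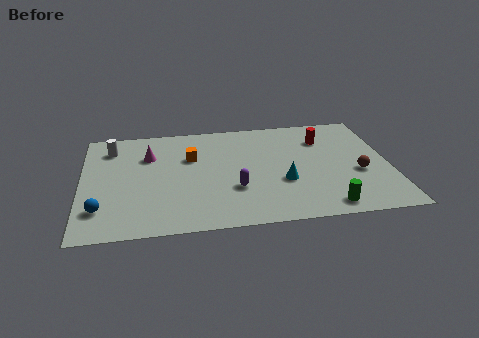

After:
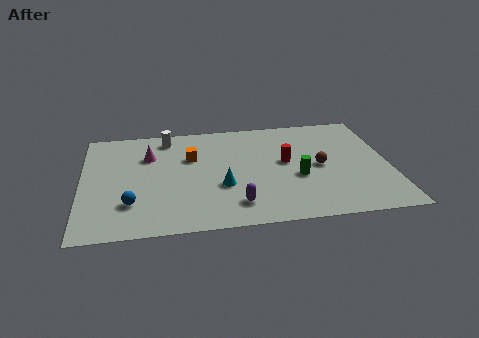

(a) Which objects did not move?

the magenta cone and the orange cube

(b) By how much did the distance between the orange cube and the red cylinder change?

-1.8

Before: roughly 6.4 units apart; after: 4.6. That's 1.8 units closer together.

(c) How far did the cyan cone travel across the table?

2.9

From (9.5, 3.4) to (6.6, 3.4), the cyan cone covered √(2.9² + 0.0²) ≈ 2.9 units.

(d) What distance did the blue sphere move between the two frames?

1.4

The blue sphere moved from about (0.9, 2.2) to (2.3, 2.5), a distance of √(1.4² + 0.3²) ≈ 1.4.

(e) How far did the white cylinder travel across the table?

2.8

The white cylinder was near (1.4, 7.4) before and (4.1, 8.0) after, so it travelled √(2.7² + 0.6²) ≈ 2.8 units.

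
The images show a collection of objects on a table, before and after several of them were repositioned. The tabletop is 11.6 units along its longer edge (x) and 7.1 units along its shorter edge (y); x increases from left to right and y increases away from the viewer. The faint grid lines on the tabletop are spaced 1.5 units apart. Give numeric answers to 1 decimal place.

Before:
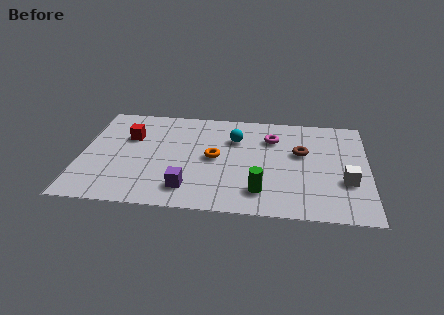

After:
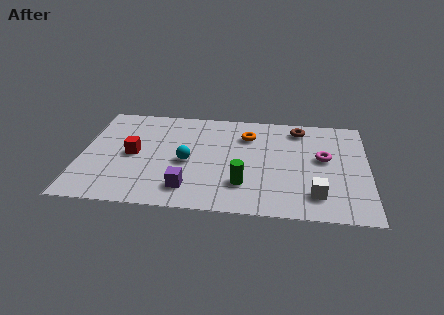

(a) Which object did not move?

the purple cube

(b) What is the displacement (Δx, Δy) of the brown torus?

(-0.1, 1.7)

The brown torus started near (8.9, 4.3) and ended near (8.8, 6.0).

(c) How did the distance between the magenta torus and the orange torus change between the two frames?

+0.6

The distance was about 2.8 in the first image and 3.4 in the second, so they moved 0.6 units further apart.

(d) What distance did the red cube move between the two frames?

1.2

The red cube moved from about (1.9, 4.7) to (2.1, 3.5), a distance of √(0.2² + 1.2²) ≈ 1.2.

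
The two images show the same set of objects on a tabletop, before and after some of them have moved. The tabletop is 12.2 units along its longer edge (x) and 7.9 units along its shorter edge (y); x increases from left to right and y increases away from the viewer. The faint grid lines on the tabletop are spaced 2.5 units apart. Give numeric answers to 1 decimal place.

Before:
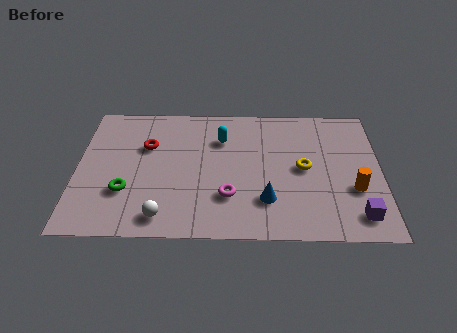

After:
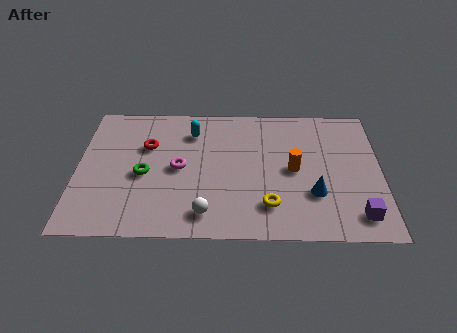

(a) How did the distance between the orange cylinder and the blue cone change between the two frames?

-2.0

They were about 3.6 units apart before and 1.6 after — 2.0 units closer together.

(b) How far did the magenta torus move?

2.6

The magenta torus moved from about (6.1, 2.3) to (4.1, 3.9), a distance of √(2.0² + 1.6²) ≈ 2.6.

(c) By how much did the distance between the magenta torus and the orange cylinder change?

-0.4

Before: roughly 5.0 units apart; after: 4.6. That's 0.4 units closer together.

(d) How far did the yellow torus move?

2.6

The yellow torus was near (9.1, 4.0) before and (7.7, 1.8) after, so it travelled √(1.4² + 2.2²) ≈ 2.6 units.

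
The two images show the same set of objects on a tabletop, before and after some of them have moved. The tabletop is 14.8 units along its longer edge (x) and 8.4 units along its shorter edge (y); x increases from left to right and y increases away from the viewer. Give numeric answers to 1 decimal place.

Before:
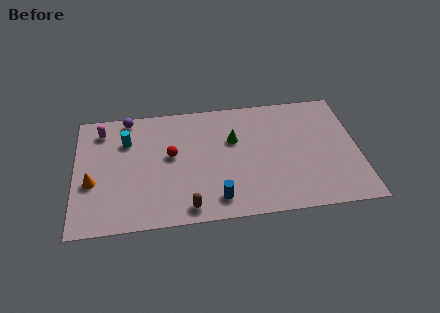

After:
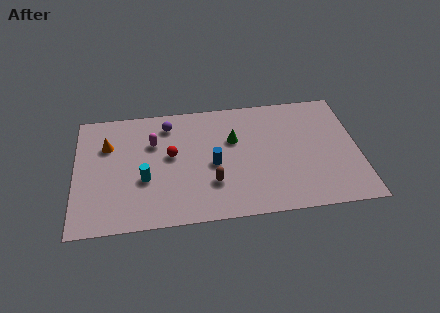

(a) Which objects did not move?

the green cone and the red sphere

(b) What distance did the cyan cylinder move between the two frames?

2.9

The cyan cylinder was near (2.7, 6.0) before and (3.6, 3.2) after, so it travelled √(0.9² + 2.8²) ≈ 2.9 units.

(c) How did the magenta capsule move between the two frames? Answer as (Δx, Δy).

(2.7, -1.2)

The magenta capsule started near (1.4, 6.9) and ended near (4.1, 5.7).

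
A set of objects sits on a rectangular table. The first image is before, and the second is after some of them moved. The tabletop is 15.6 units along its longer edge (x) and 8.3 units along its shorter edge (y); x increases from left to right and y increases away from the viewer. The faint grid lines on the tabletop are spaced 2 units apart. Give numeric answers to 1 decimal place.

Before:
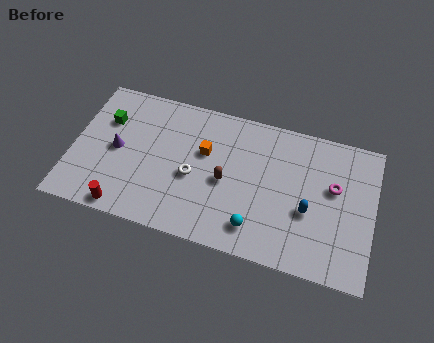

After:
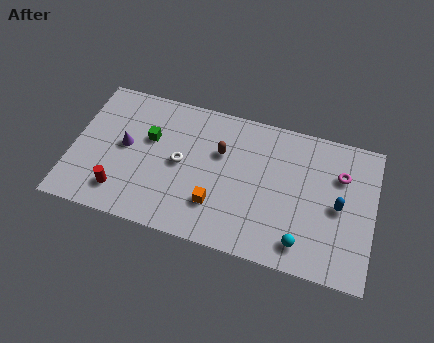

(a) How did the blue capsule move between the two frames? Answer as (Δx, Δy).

(1.5, 0.7)

The blue capsule was at about (12.3, 3.3) and moved to about (13.8, 4.0).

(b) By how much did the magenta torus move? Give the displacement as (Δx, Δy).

(0.3, 0.8)

The magenta torus started near (13.5, 5.0) and ended near (13.8, 5.8).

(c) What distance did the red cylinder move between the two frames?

0.9

From (3.0, 0.8) to (2.7, 1.7), the red cylinder covered √(0.3² + 0.9²) ≈ 0.9 units.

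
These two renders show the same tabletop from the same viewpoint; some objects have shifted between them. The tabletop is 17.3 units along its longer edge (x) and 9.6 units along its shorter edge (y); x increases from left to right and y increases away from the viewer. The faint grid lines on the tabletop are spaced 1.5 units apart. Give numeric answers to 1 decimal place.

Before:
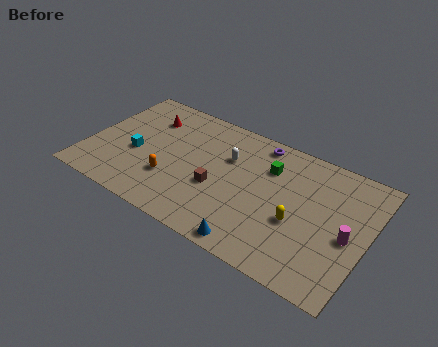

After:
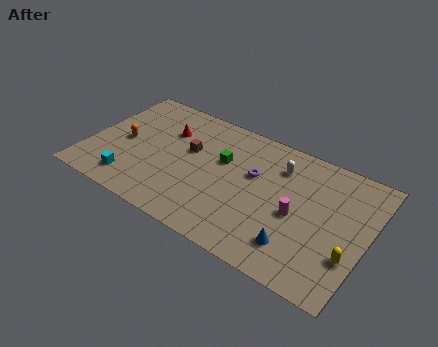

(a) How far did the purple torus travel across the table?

2.6

The purple torus was near (10.1, 8.5) before and (10.2, 5.9) after, so it travelled √(0.1² + 2.6²) ≈ 2.6 units.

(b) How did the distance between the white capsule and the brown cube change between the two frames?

+3.1

The distance was about 2.6 in the first image and 5.7 in the second, so they moved 3.1 units further apart.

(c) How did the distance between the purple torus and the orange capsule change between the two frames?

+1.0

They were about 7.2 units apart before and 8.2 after — 1.0 units further apart.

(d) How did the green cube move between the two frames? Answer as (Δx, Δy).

(-2.8, -0.9)

The green cube was at about (11.0, 6.9) and moved to about (8.2, 6.0).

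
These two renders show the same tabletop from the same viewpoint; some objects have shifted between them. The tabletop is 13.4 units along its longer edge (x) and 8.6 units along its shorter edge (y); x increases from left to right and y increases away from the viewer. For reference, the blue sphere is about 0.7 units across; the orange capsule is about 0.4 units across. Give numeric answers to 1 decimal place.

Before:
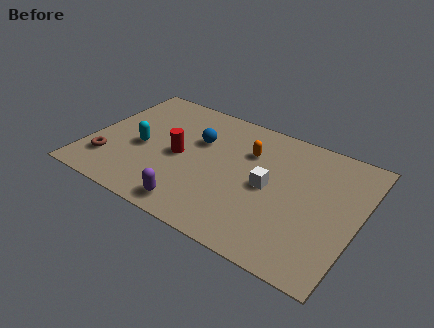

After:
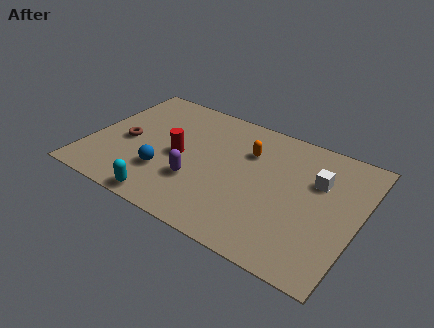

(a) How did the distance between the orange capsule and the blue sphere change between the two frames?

+2.5

The distance was about 2.5 in the first image and 5.0 in the second, so they moved 2.5 units further apart.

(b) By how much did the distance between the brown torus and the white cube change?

+1.5

They were about 8.1 units apart before and 9.6 after — 1.5 units further apart.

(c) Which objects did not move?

the orange capsule and the red cylinder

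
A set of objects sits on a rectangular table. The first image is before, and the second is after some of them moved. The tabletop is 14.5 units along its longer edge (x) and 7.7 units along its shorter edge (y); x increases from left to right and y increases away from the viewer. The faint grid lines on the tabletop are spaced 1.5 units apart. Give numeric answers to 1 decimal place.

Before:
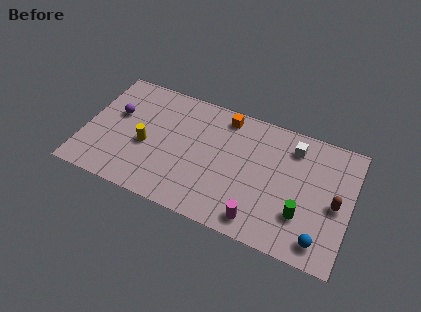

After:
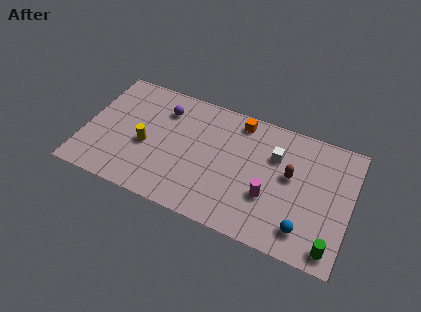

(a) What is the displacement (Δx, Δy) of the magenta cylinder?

(0.4, 1.6)

The magenta cylinder was at about (9.8, 1.1) and moved to about (10.2, 2.7).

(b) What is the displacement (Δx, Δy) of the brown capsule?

(-2.5, 0.8)

The brown capsule started near (13.7, 3.6) and ended near (11.2, 4.4).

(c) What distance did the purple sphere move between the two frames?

2.8

The purple sphere was near (1.6, 4.7) before and (4.1, 5.9) after, so it travelled √(2.5² + 1.2²) ≈ 2.8 units.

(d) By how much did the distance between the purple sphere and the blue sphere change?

-2.8

Before: roughly 12.0 units apart; after: 9.2. That's 2.8 units closer together.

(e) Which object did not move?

the yellow cylinder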